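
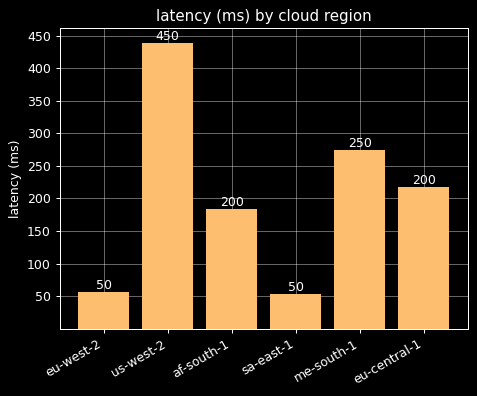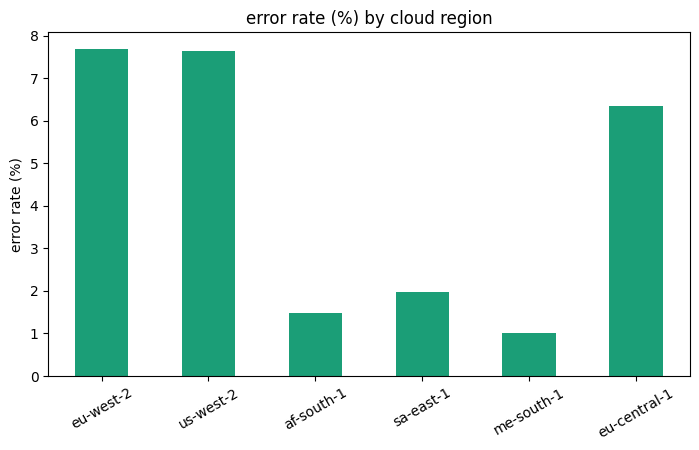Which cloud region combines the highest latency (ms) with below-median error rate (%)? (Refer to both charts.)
me-south-1

Chart 2 median error rate (%) ≈ 4; below-median cloud regions: af-south-1, sa-east-1, me-south-1. Among those, me-south-1 has the highest latency (ms) (≈ 250).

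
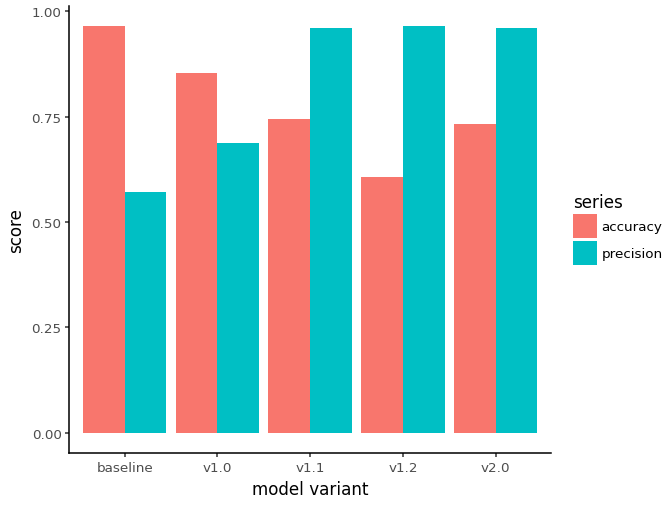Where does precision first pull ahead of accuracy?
v1.0: precision ≈ 0.7 vs accuracy ≈ 0.9 (not yet); v1.1: precision ≈ 1.0 vs accuracy ≈ 0.7 (first crossover).

v1.1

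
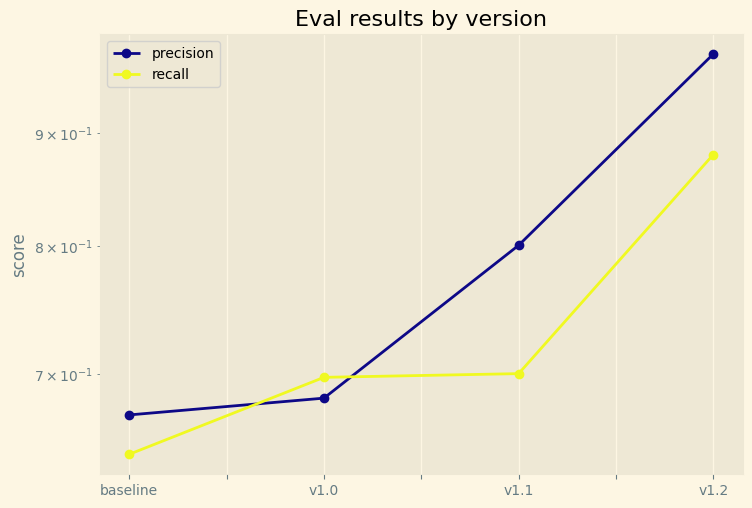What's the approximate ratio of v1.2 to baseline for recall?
≈ 1.38×

v1.2 ≈ 0.90, baseline ≈ 0.65; 0.90/0.65 ≈ 1.38.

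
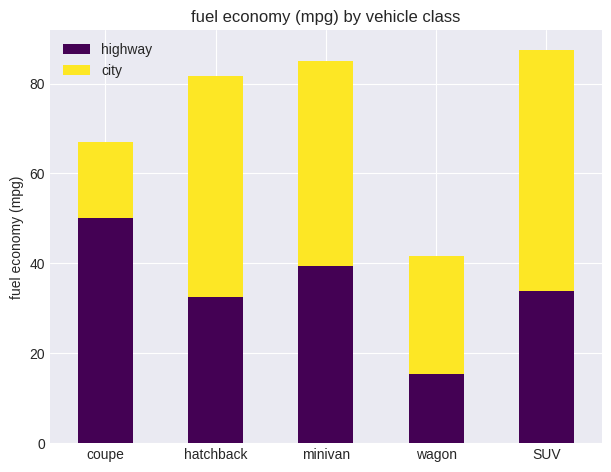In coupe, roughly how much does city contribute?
city top ≈ 70, bottom ≈ 50; segment ≈ 20.

≈ 20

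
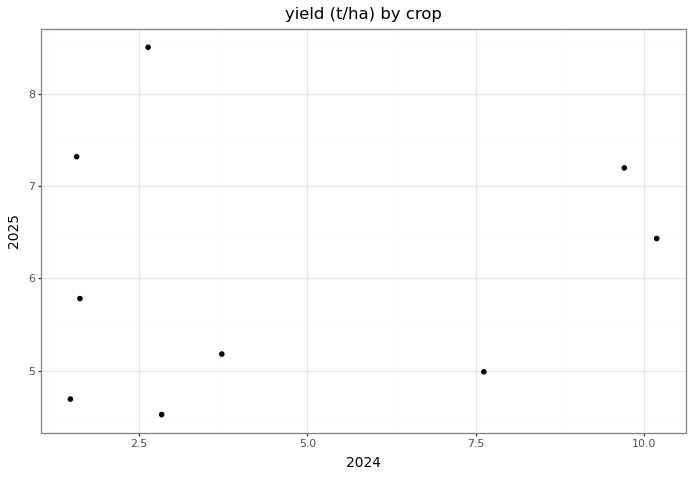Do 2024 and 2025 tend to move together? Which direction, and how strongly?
no clear correlation

Points are roughly uncorrelated; weak (|r| ≈ 0.1).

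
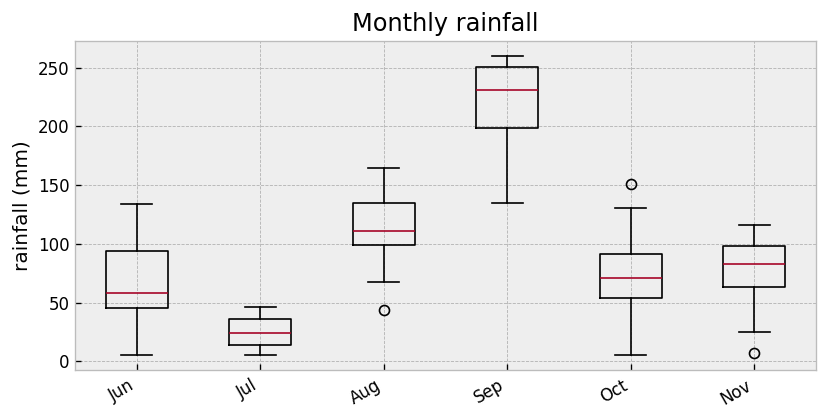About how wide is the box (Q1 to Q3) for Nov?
≈ 40

Q3 ≈ 100, Q1 ≈ 60; IQR ≈ 40.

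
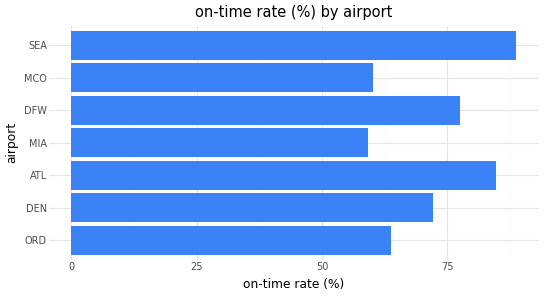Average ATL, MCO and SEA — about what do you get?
(80 + 60 + 90) / 3 ≈ 77.

≈ 77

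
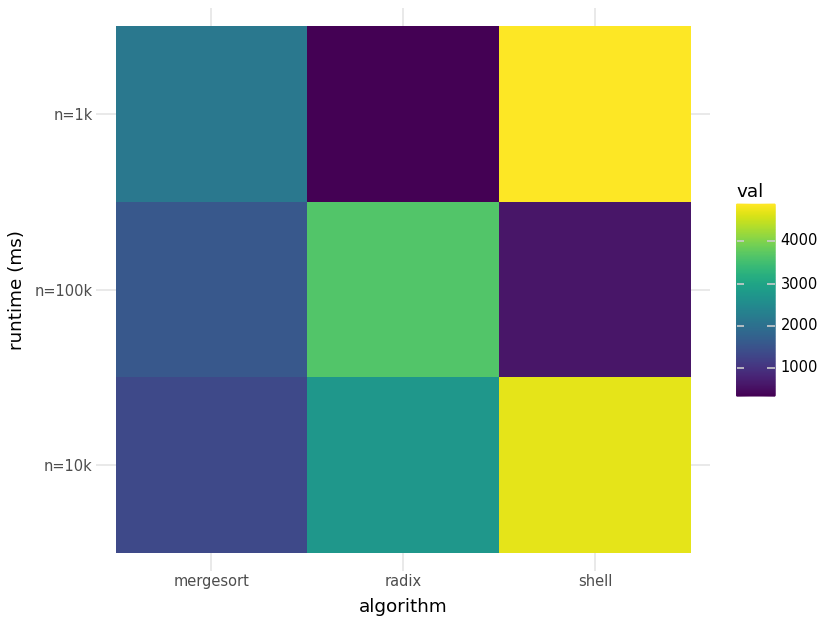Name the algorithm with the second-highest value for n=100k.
mergesort

Top 3 for n=100k: radix ≈ 3500, mergesort ≈ 1500, shell ≈ 500.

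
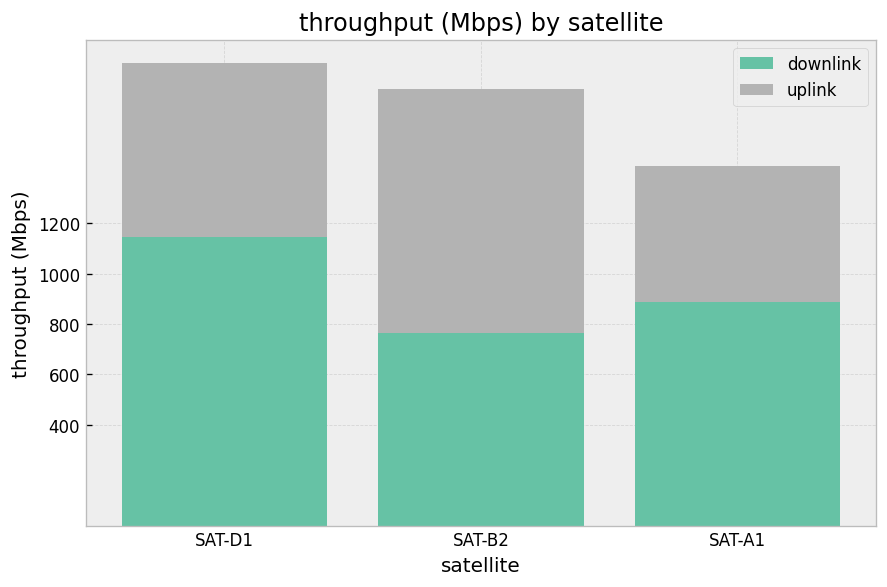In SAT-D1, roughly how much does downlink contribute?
≈ 1200

downlink top ≈ 1200, bottom ≈ 0; segment ≈ 1200.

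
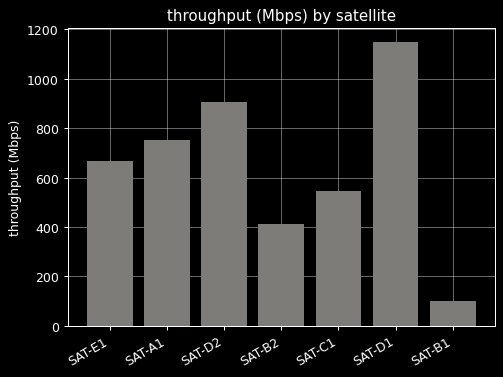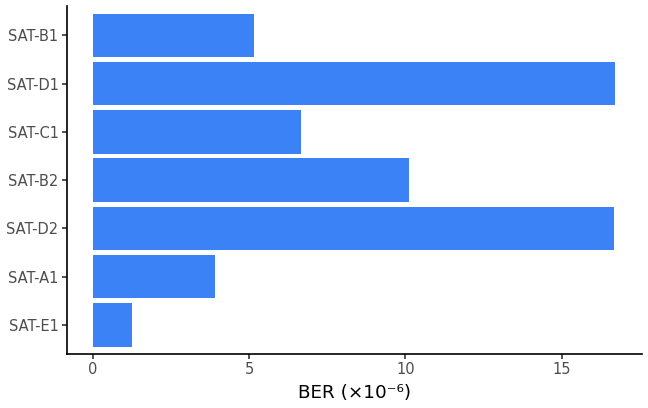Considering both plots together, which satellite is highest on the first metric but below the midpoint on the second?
Chart 2 median BER (×10⁻⁶) ≈ 6; below-median satellites: SAT-E1, SAT-A1, SAT-B1. Among those, SAT-A1 has the highest throughput (Mbps) (≈ 800).

SAT-A1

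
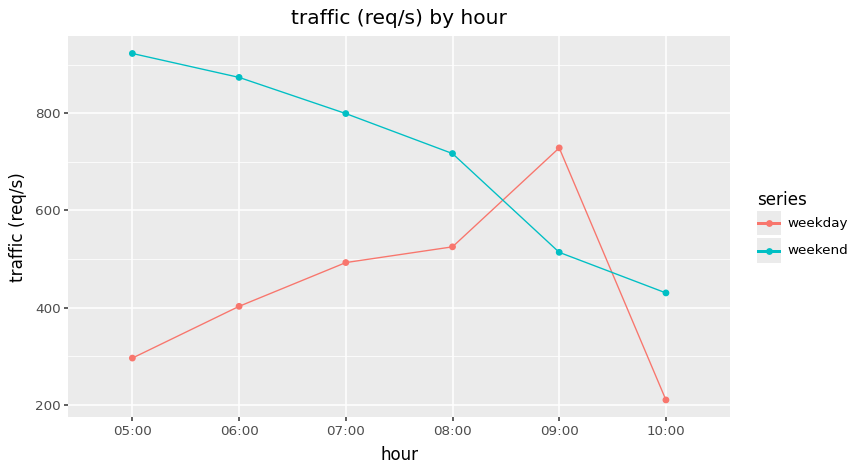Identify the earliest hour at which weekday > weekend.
08:00: weekday ≈ 500 vs weekend ≈ 700 (not yet); 09:00: weekday ≈ 700 vs weekend ≈ 500 (first crossover).

09:00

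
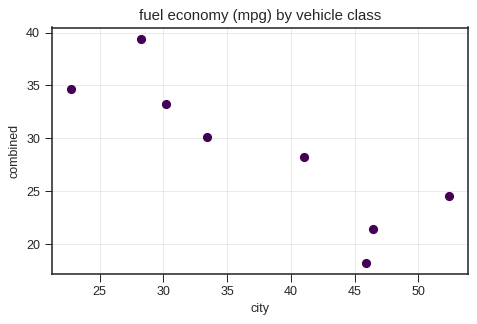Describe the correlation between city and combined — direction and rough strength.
Points are negatively correlated; strong (|r| ≈ 0.9).

negative, strong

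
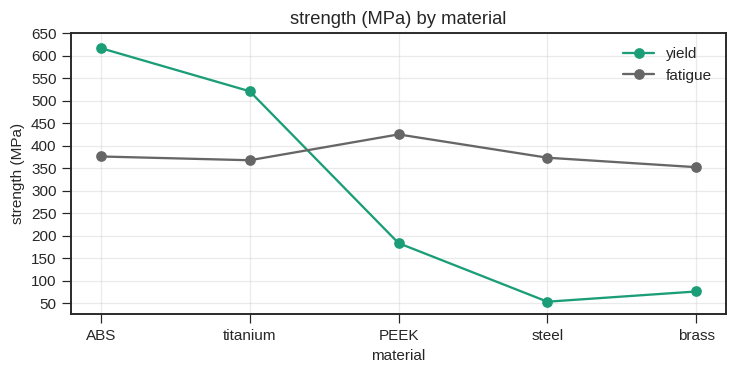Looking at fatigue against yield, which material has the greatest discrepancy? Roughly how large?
steel, ≈ 300 MPa

steel: fatigue ≈ 350, yield ≈ 50 → gap ≈ 300. Next-largest (brass) is only ≈ 250.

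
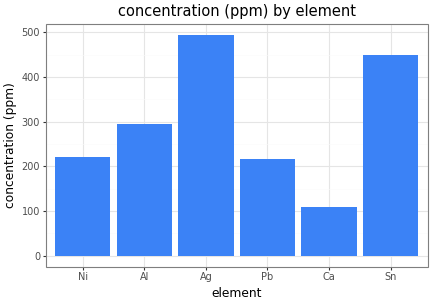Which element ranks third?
Al

Top 4: Ag ≈ 500, Sn ≈ 450, Al ≈ 300, Ni ≈ 200.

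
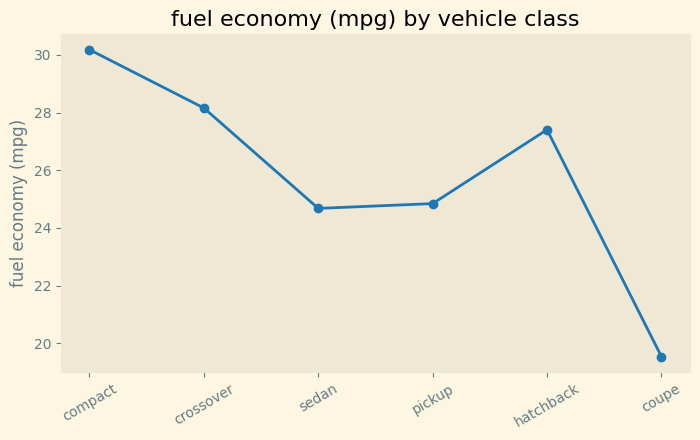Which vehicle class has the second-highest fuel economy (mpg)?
Top 3: compact ≈ 30, crossover ≈ 28, hatchback ≈ 27.

crossover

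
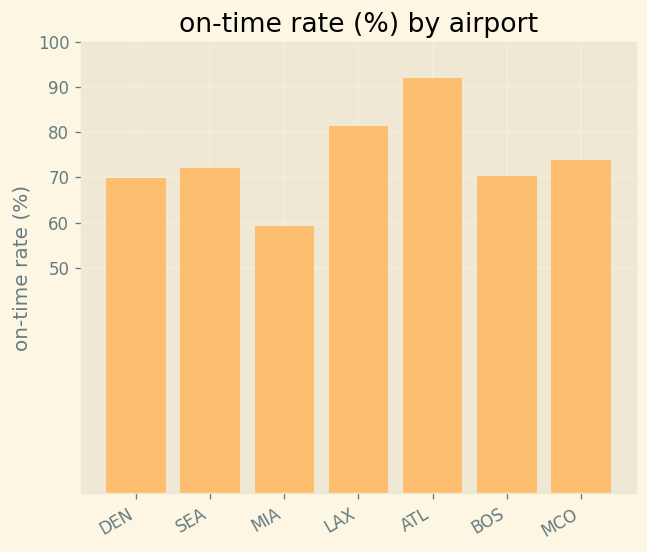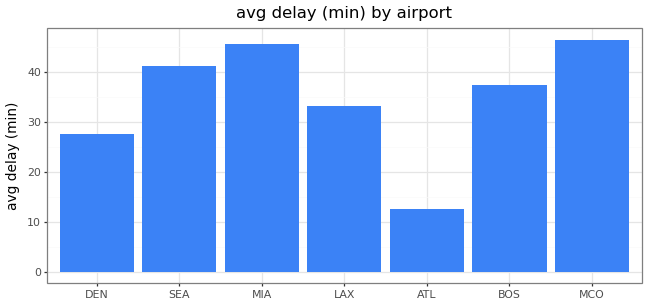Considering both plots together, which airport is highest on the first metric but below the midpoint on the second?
Chart 2 median avg delay (min) ≈ 35; below-median airports: DEN, LAX, ATL. Among those, ATL has the highest on-time rate (%) (≈ 90).

ATL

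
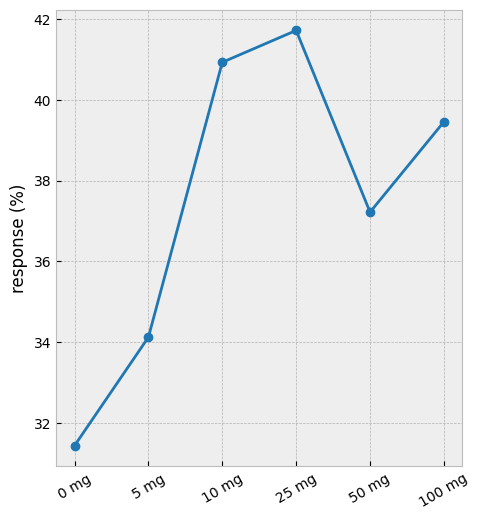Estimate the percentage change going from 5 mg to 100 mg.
≈ +14.7%

5 mg ≈ 34, 100 mg ≈ 39; (39 − 34) / 34 ≈ +14.7%.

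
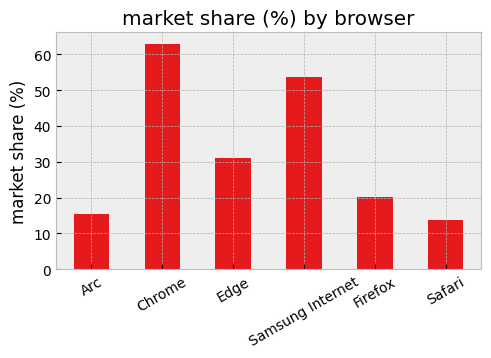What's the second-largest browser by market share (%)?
Top 3: Chrome ≈ 60, Samsung Internet ≈ 50, Edge ≈ 30.

Samsung Internet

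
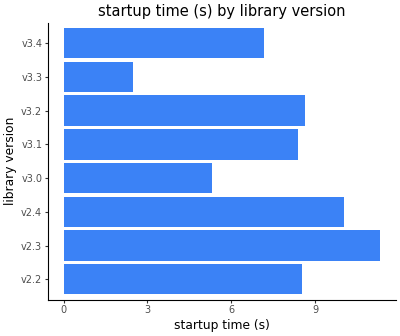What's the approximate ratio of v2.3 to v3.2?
≈ 1.22×

v2.3 ≈ 11, v3.2 ≈ 9; 11/9 ≈ 1.22.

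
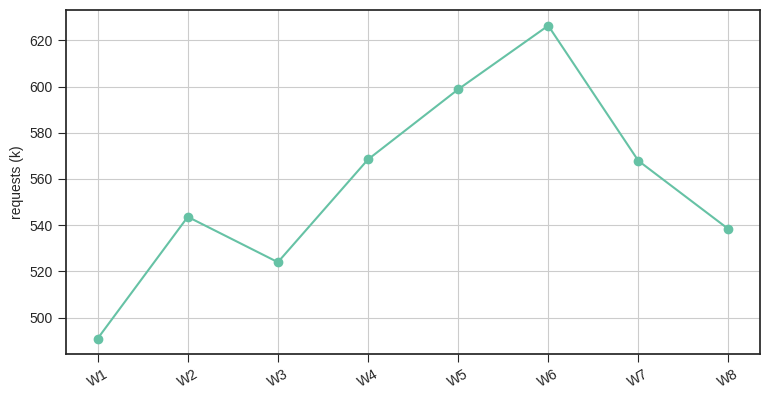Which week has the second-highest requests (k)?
W5

Top 3: W6 ≈ 620, W5 ≈ 600, W4 ≈ 560.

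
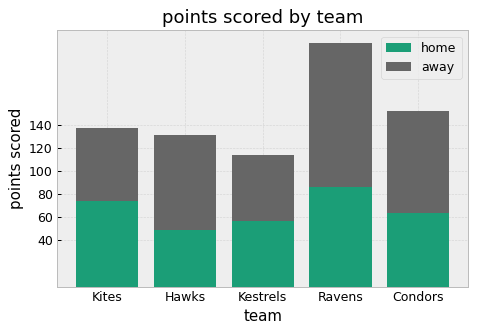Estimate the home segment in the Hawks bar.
home top ≈ 40, bottom ≈ 0; segment ≈ 40.

≈ 40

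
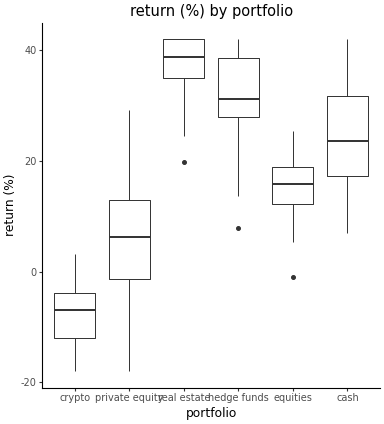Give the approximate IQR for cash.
≈ 15

Q3 ≈ 30, Q1 ≈ 15; IQR ≈ 15.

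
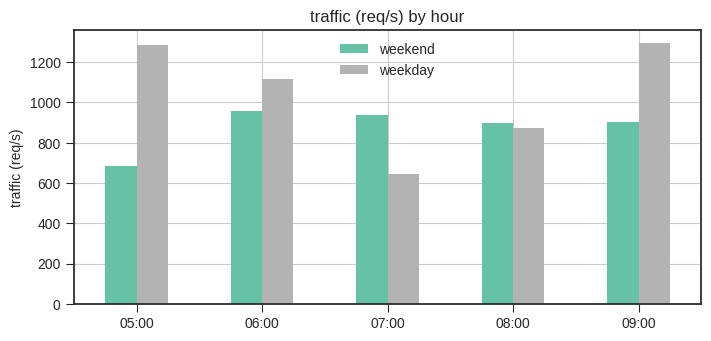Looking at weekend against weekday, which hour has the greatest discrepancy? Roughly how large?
05:00: weekend ≈ 600, weekday ≈ 1200 → gap ≈ 600. Next-largest (09:00) is only ≈ 200.

05:00, ≈ 600 req/s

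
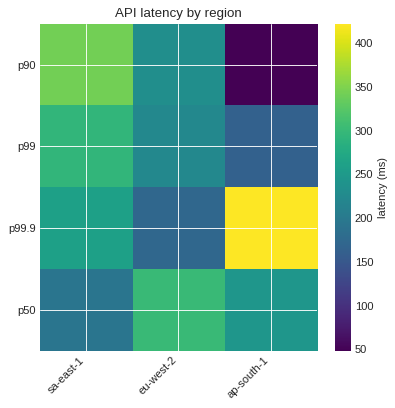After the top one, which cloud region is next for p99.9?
Top 3 for p99.9: ap-south-1 ≈ 400, sa-east-1 ≈ 250, eu-west-2 ≈ 150.

sa-east-1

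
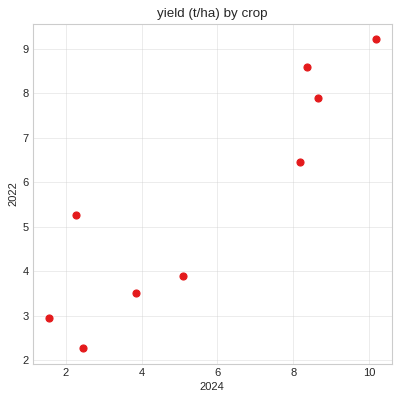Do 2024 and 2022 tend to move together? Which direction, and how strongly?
positive, strong

Points are positively correlated; strong (|r| ≈ 0.9).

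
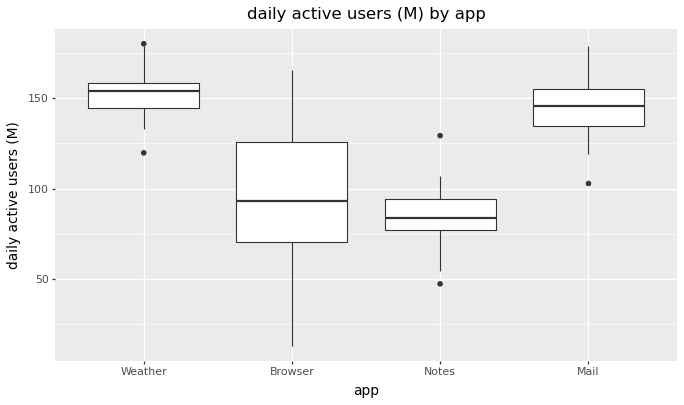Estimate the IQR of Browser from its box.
Q3 ≈ 130, Q1 ≈ 70; IQR ≈ 60.

≈ 60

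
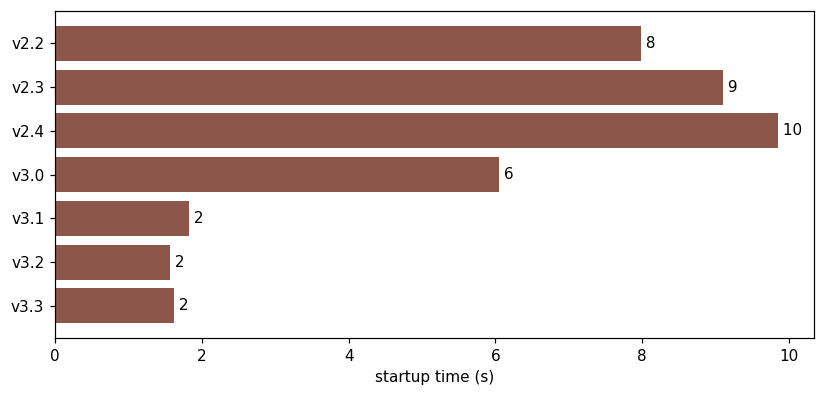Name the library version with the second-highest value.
v2.3

Top 3: v2.4 ≈ 10, v2.3 ≈ 9, v2.2 ≈ 8.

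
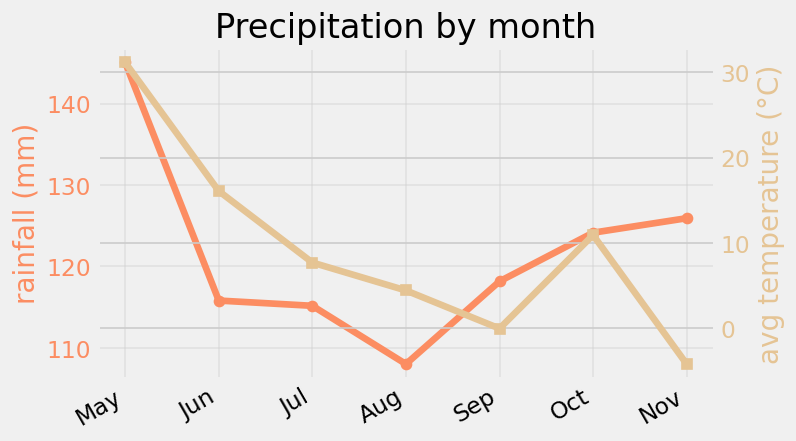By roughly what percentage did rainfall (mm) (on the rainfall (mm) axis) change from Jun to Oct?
≈ +8.7%

Jun ≈ 115, Oct ≈ 125; (125 − 115) / 115 ≈ +8.7%.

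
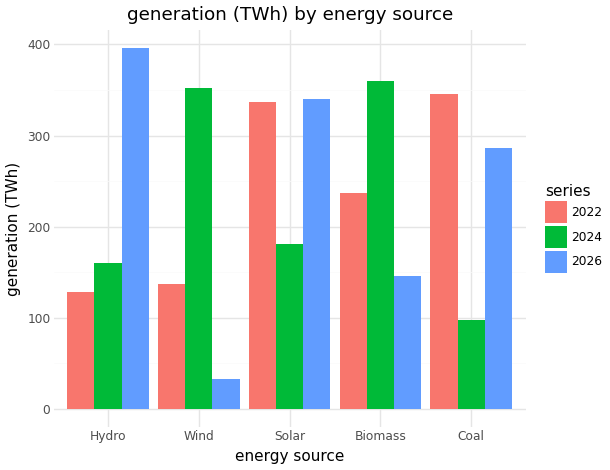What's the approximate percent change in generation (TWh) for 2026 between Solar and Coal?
Solar ≈ 350, Coal ≈ 300; (300 − 350) / 350 ≈ -14.3%.

≈ -14.3%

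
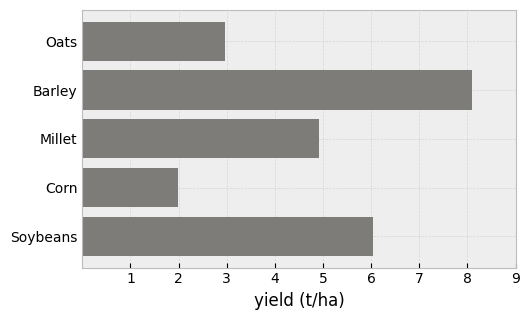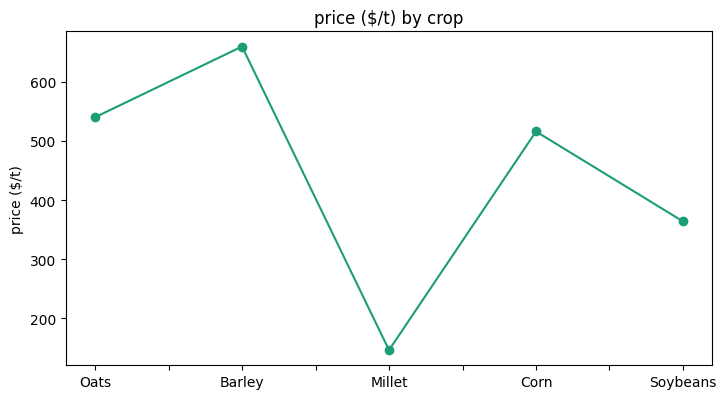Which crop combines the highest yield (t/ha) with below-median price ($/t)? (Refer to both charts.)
Chart 2 median price ($/t) ≈ 500; below-median crops: Millet, Soybeans. Among those, Soybeans has the highest yield (t/ha) (≈ 6).

Soybeans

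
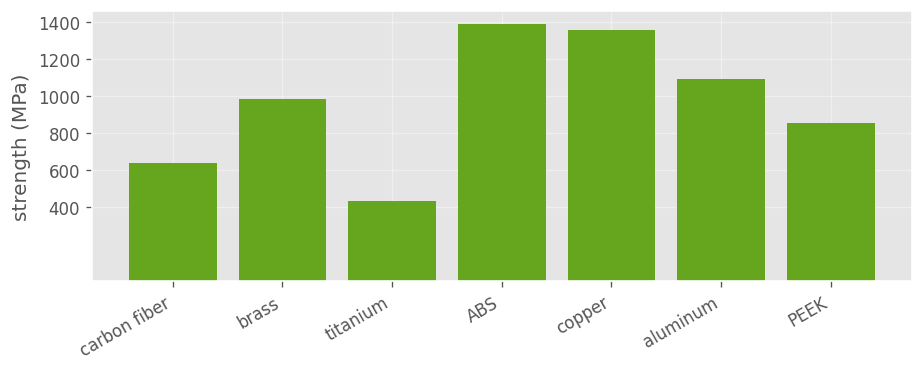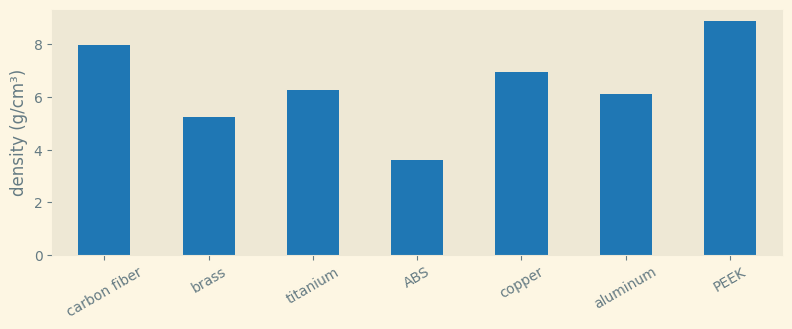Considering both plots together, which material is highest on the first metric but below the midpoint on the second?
ABS

Chart 2 median density (g/cm³) ≈ 6; below-median materials: brass, ABS, aluminum. Among those, ABS has the highest strength (MPa) (≈ 1400).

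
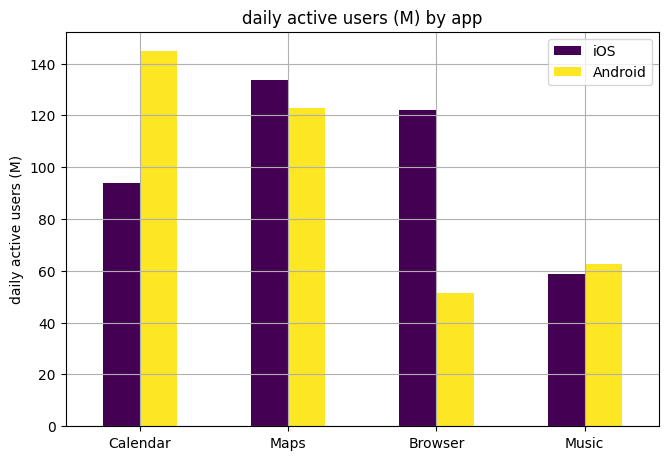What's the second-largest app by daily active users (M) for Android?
Top 3 for Android: Calendar ≈ 140, Maps ≈ 120, Music ≈ 60.

Maps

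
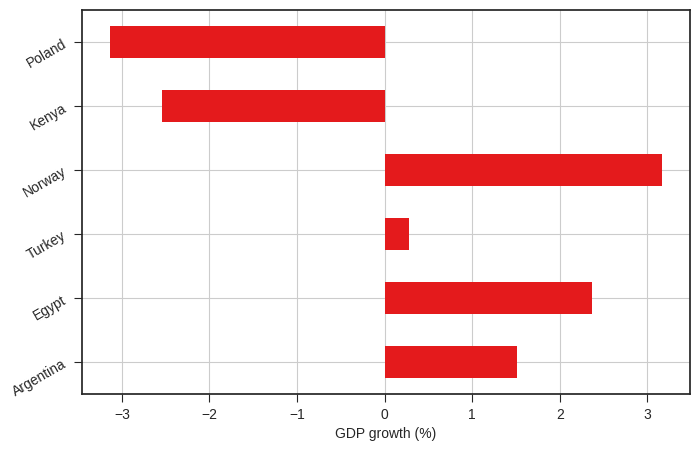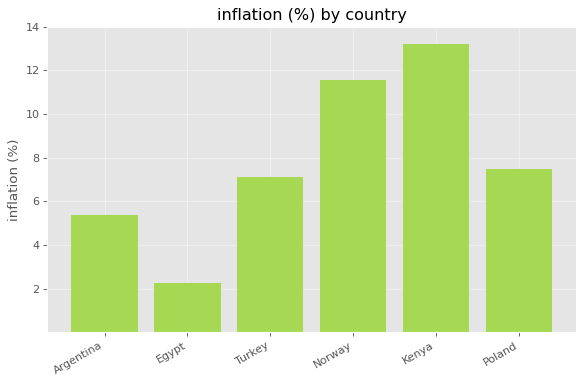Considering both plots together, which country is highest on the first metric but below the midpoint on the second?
Chart 2 median inflation (%) ≈ 8; below-median countries: Argentina, Egypt, Turkey. Among those, Egypt has the highest GDP growth (%) (≈ 2.5).

Egypt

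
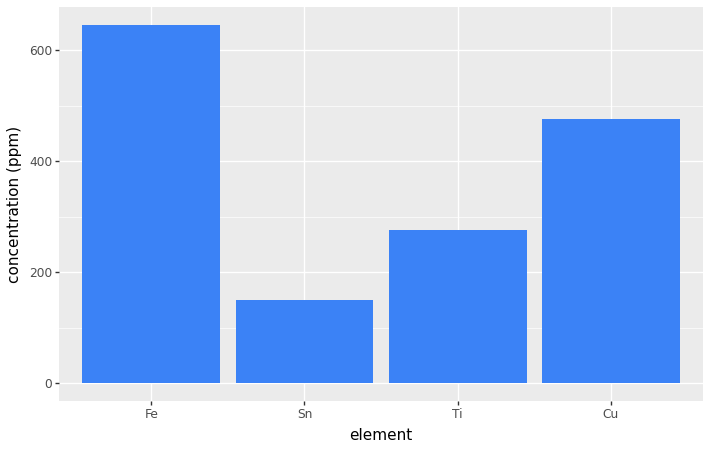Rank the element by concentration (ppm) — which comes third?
Top 4: Fe ≈ 600, Cu ≈ 500, Ti ≈ 300, Sn ≈ 100.

Ti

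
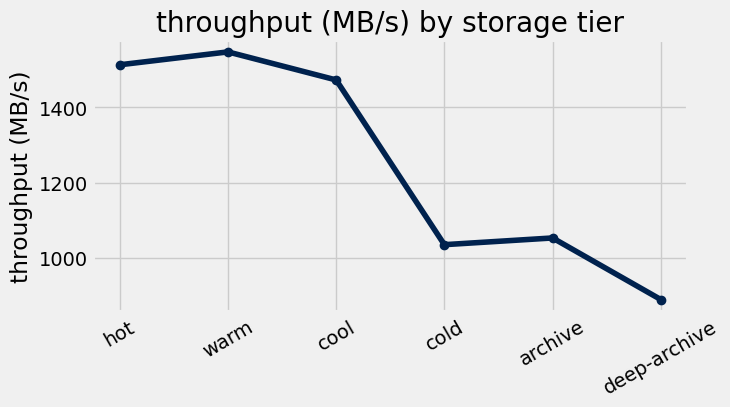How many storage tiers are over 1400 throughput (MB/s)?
Above 1400: hot, warm, cool.

3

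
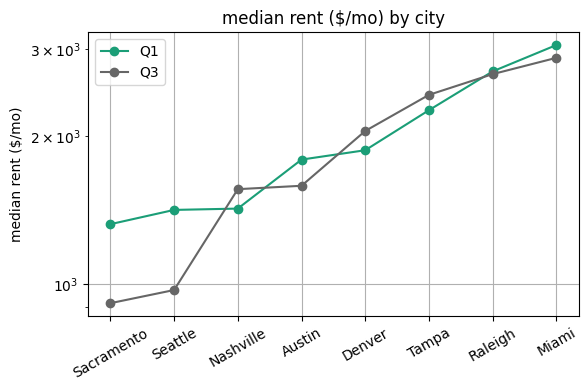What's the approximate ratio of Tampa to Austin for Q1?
≈ 1.22×

Tampa ≈ 2200, Austin ≈ 1800; 2200/1800 ≈ 1.22.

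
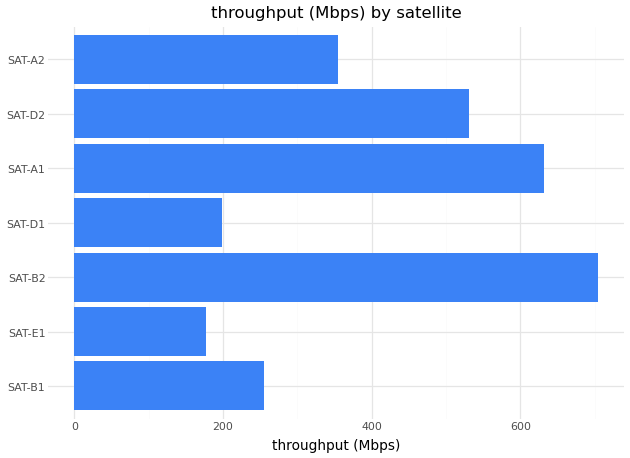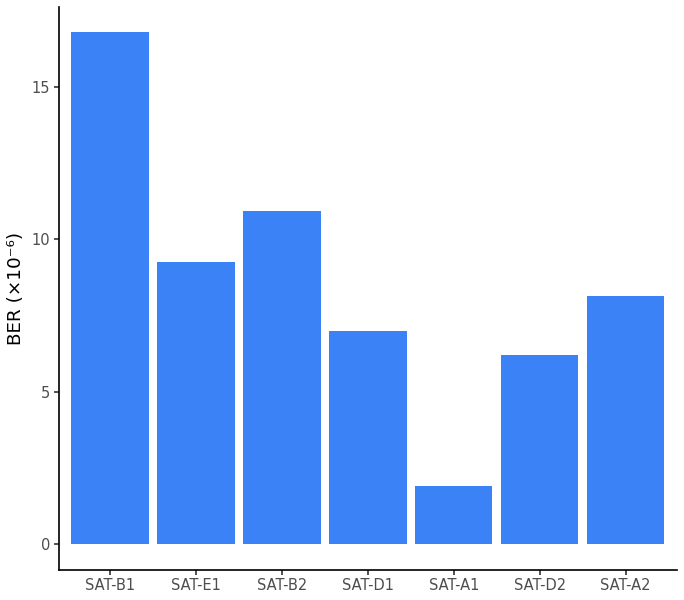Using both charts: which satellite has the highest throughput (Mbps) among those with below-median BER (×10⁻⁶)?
SAT-A1

Chart 2 median BER (×10⁻⁶) ≈ 8; below-median satellites: SAT-D1, SAT-A1, SAT-D2. Among those, SAT-A1 has the highest throughput (Mbps) (≈ 600).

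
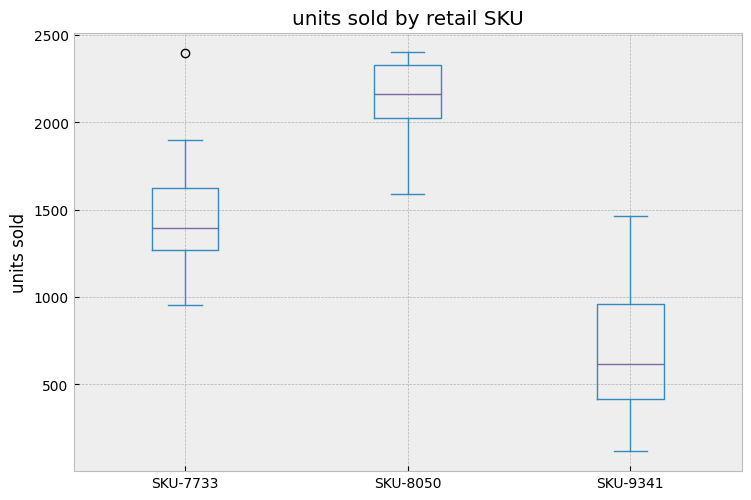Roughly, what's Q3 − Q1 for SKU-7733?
Q3 ≈ 1600, Q1 ≈ 1200; IQR ≈ 400.

≈ 400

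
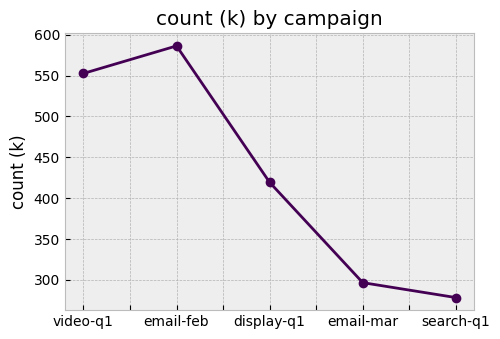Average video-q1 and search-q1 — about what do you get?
≈ 425

(550 + 300) / 2 ≈ 425.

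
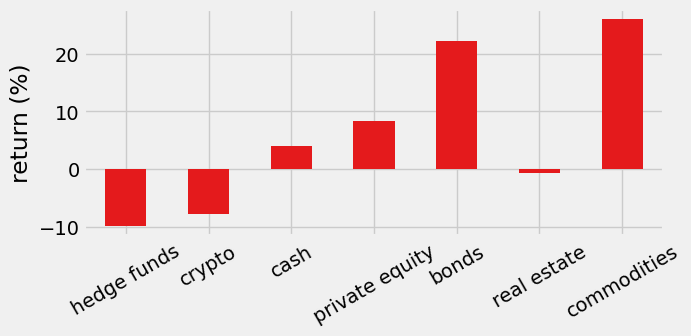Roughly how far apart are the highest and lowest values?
≈ 35

Max commodities ≈ 25, min hedge funds ≈ -10; range ≈ 35.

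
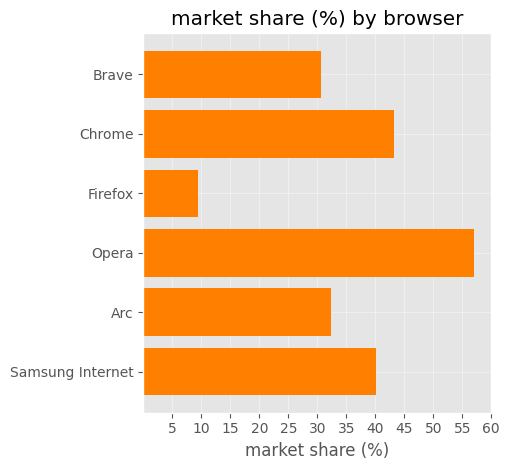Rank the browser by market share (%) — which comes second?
Chrome

Top 3: Opera ≈ 55, Chrome ≈ 45, Samsung Internet ≈ 40.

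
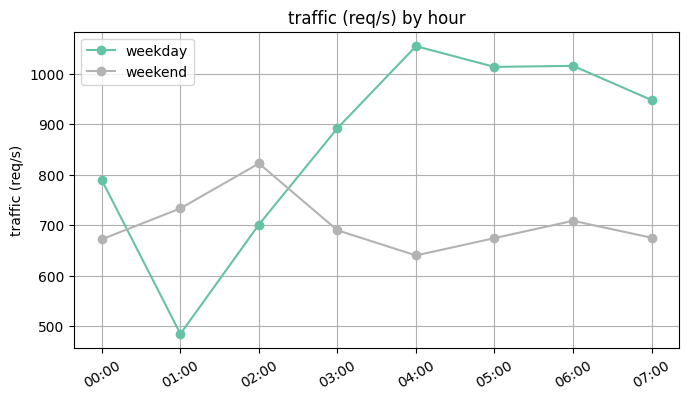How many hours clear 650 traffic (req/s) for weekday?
7

Above 650: 00:00, 02:00, 03:00, 04:00, 05:00, 06:00, 07:00.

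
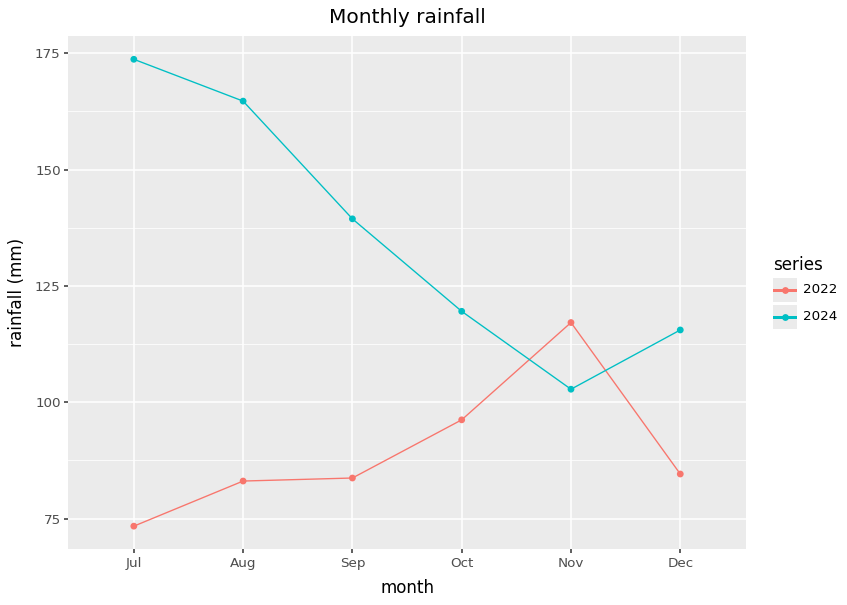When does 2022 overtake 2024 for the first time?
Nov

Oct: 2022 ≈ 100 vs 2024 ≈ 120 (not yet); Nov: 2022 ≈ 120 vs 2024 ≈ 100 (first crossover).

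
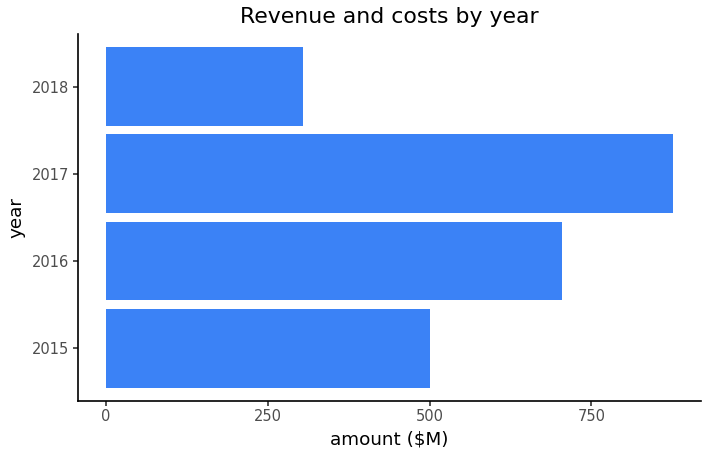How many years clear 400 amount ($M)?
3

Above 400: 2015, 2016, 2017.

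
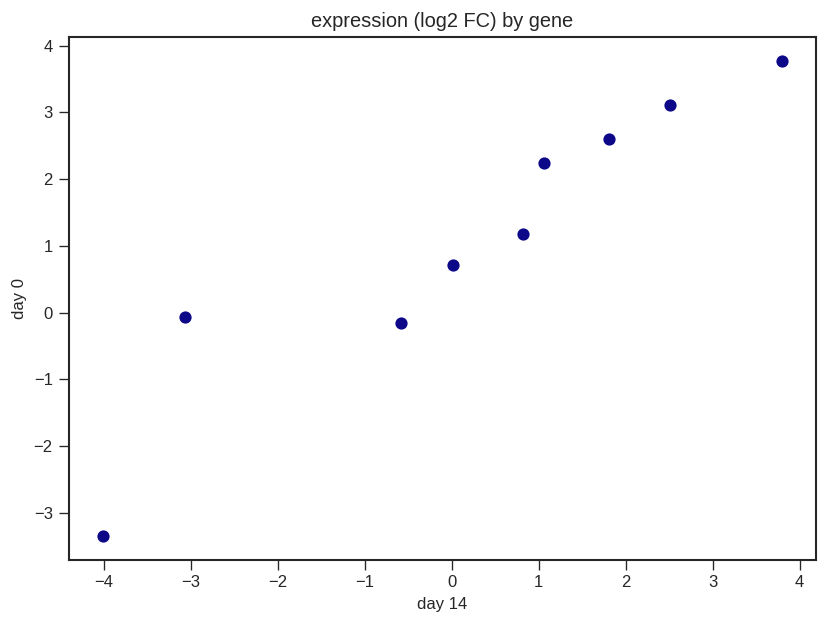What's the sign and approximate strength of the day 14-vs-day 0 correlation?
positive, strong

Points are positively correlated; strong (|r| ≈ 0.9).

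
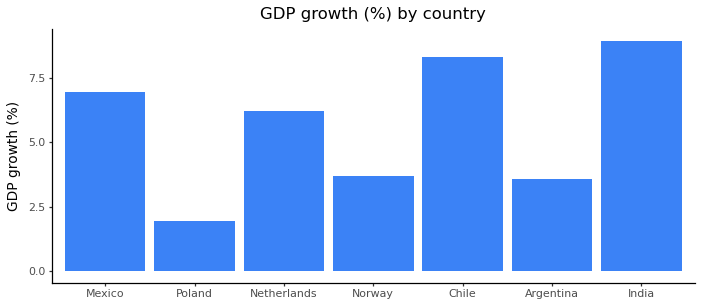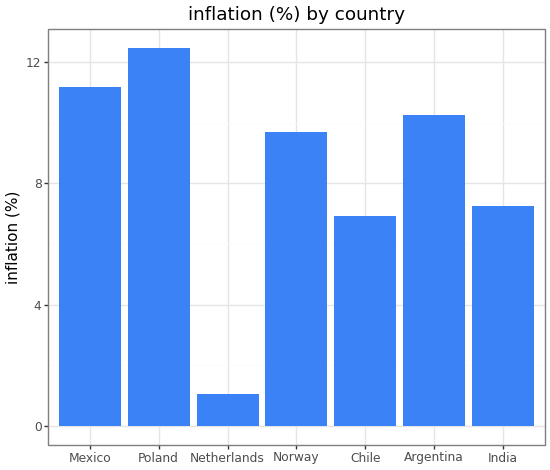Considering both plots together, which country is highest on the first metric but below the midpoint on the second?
Chart 2 median inflation (%) ≈ 10; below-median countries: Netherlands, Chile, India. Among those, India has the highest GDP growth (%) (≈ 9).

India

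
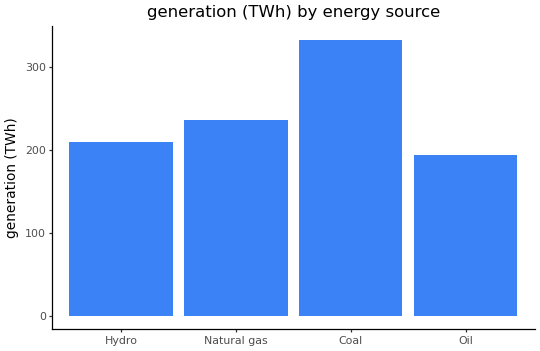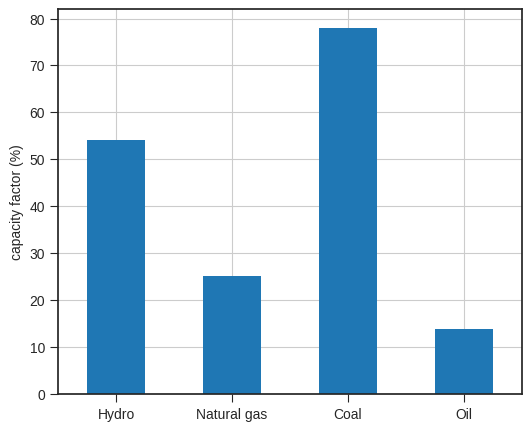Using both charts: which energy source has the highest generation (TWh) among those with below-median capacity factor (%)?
Natural gas

Chart 2 median capacity factor (%) ≈ 40; below-median energy sources: Natural gas, Oil. Among those, Natural gas has the highest generation (TWh) (≈ 250).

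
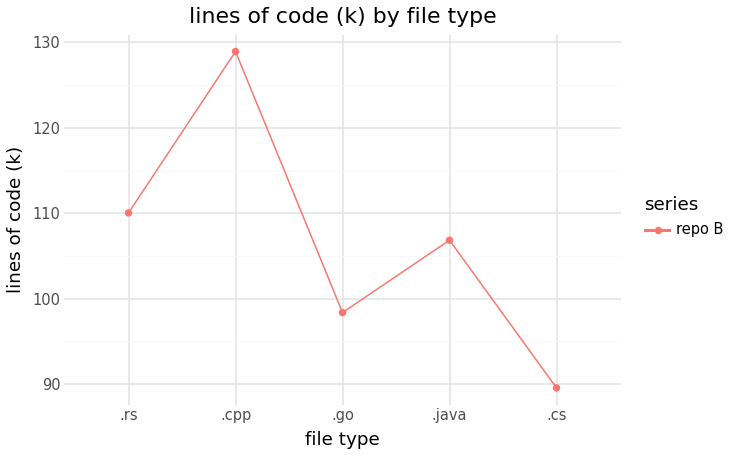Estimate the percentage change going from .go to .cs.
≈ -10%

.go ≈ 100, .cs ≈ 90; (90 − 100) / 100 ≈ -10%.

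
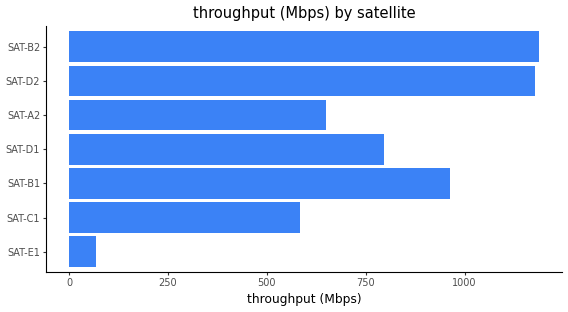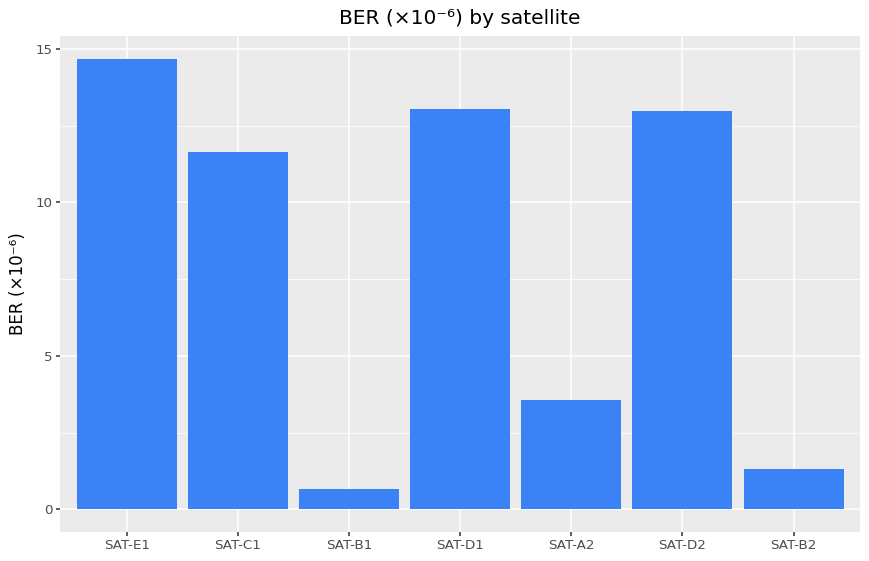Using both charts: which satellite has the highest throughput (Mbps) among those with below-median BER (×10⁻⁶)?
SAT-B2

Chart 2 median BER (×10⁻⁶) ≈ 12; below-median satellites: SAT-B1, SAT-A2, SAT-B2. Among those, SAT-B2 has the highest throughput (Mbps) (≈ 1200).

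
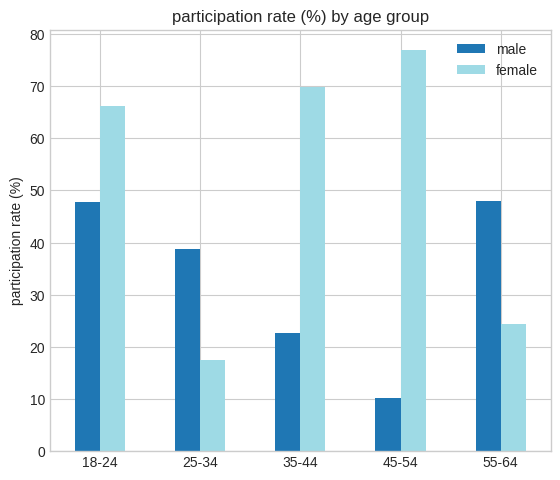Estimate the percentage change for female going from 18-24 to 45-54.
18-24 ≈ 70, 45-54 ≈ 80; (80 − 70) / 70 ≈ +14.3%.

≈ +14.3%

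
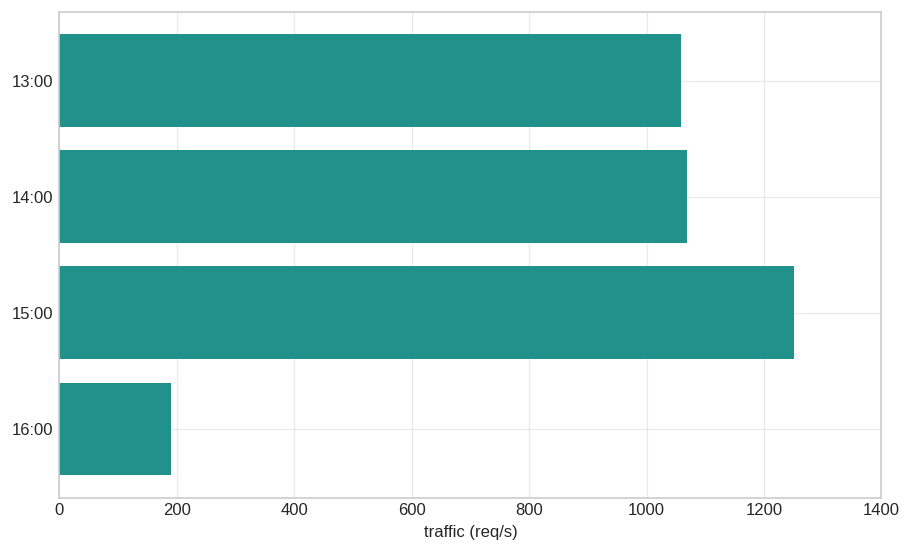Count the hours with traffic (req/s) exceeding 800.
3

Above 800: 13:00, 14:00, 15:00.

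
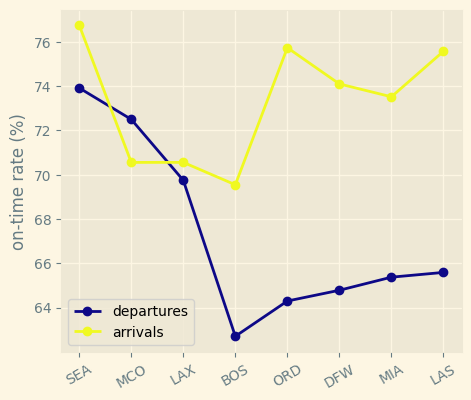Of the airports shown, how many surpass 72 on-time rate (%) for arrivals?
Above 72: SEA, ORD, DFW, MIA, LAS.

5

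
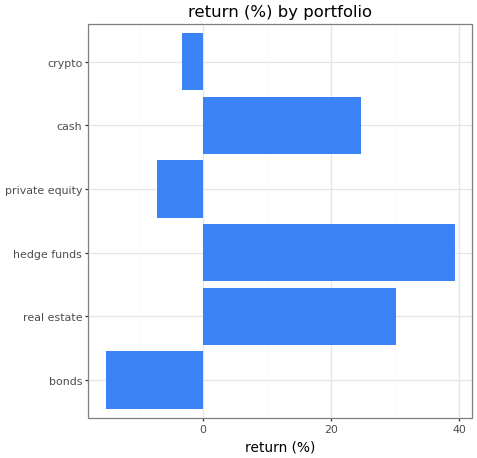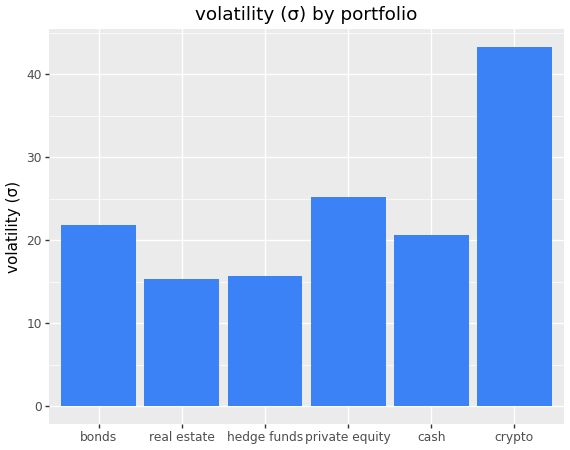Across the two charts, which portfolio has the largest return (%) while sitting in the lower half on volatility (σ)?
hedge funds

Chart 2 median volatility (σ) ≈ 20; below-median portfolios: real estate, hedge funds, cash. Among those, hedge funds has the highest return (%) (≈ 40).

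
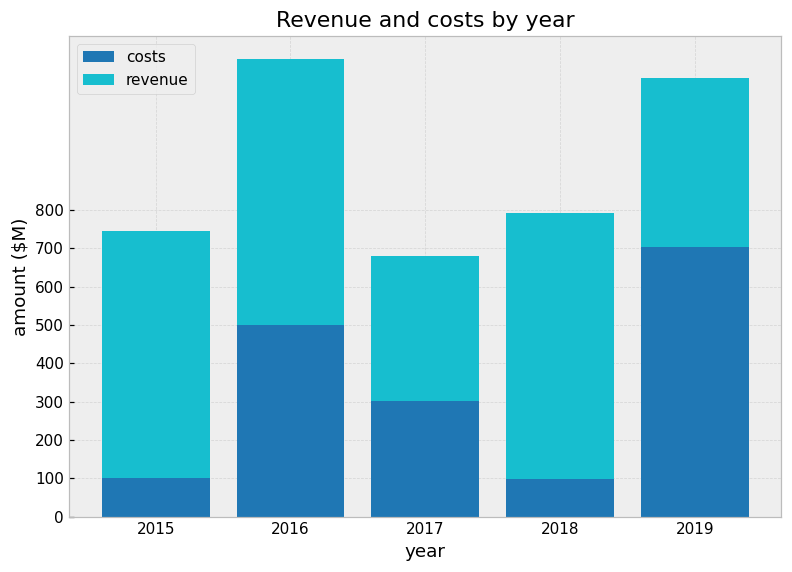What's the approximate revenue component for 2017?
revenue top ≈ 700, bottom ≈ 300; segment ≈ 400.

≈ 400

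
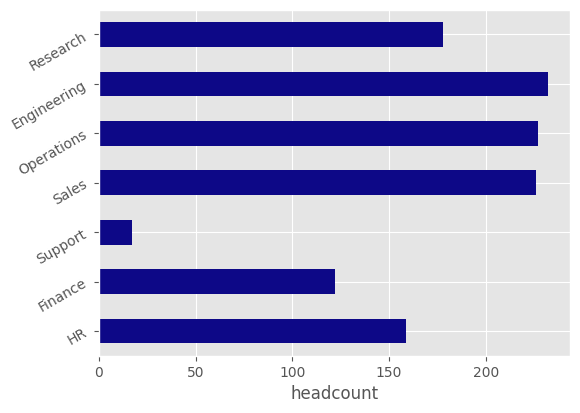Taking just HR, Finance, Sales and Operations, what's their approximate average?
≈ 180

(160 + 120 + 220 + 220) / 4 ≈ 180.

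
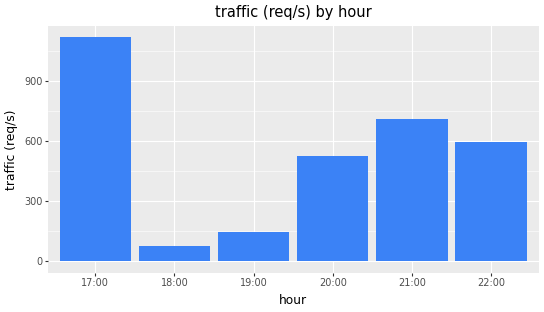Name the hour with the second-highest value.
21:00

Top 3: 17:00 ≈ 1100, 21:00 ≈ 700, 22:00 ≈ 600.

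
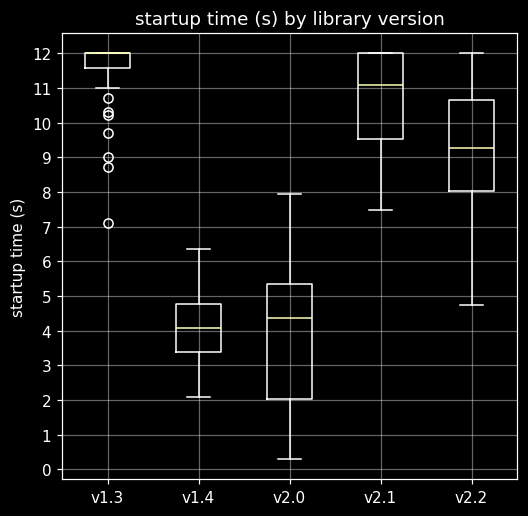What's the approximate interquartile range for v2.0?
≈ 3

Q3 ≈ 5, Q1 ≈ 2; IQR ≈ 3.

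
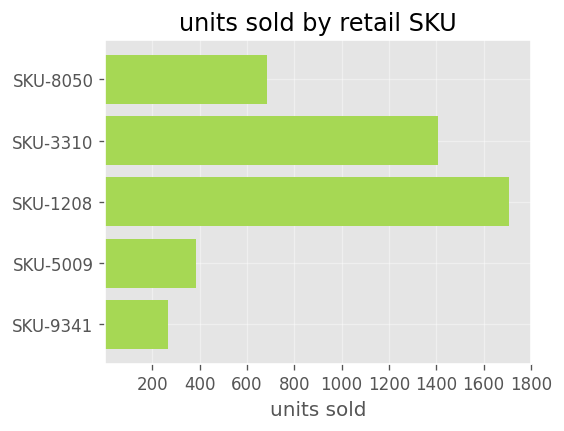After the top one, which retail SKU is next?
SKU-3310

Top 3: SKU-1208 ≈ 1800, SKU-3310 ≈ 1400, SKU-8050 ≈ 600.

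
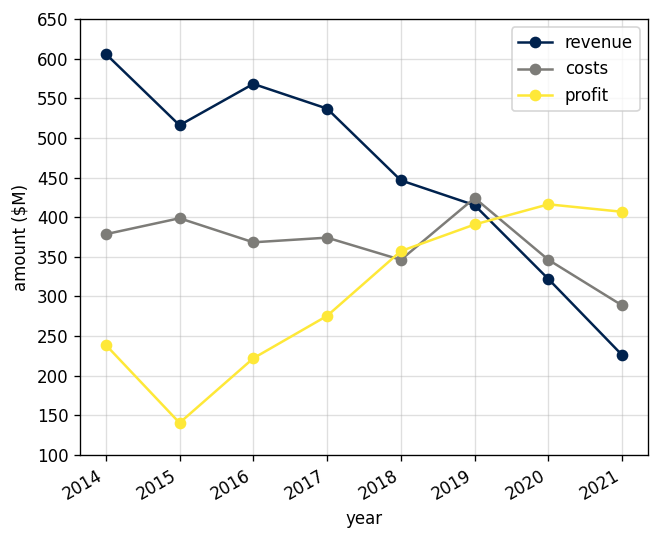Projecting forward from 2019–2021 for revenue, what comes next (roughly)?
≈ 175

Last three: 400, 300, 250 → slope ≈ -75/step → next ≈ 175.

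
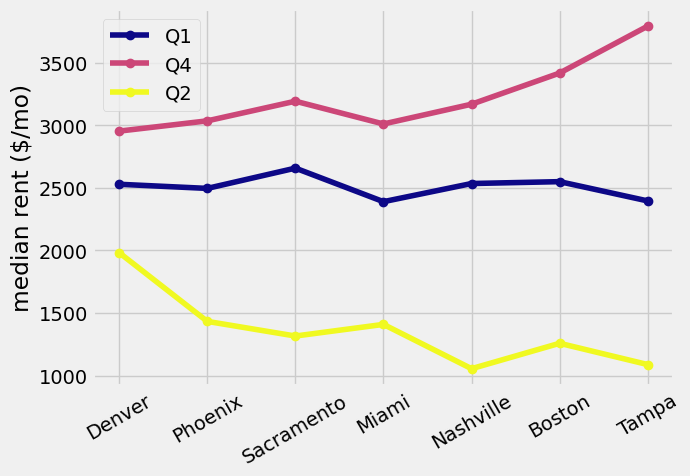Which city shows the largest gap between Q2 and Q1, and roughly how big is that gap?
Nashville: Q2 ≈ 1000, Q1 ≈ 2500 → gap ≈ 1500. Next-largest (Sacramento) is only ≈ 1000.

Nashville, ≈ 1500 $/mo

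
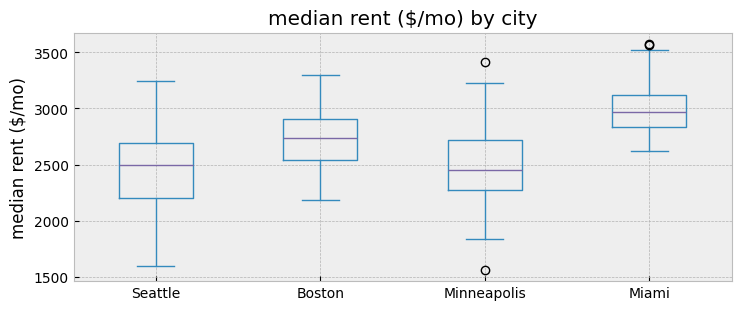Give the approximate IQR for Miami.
Q3 ≈ 3100, Q1 ≈ 2850; IQR ≈ 250.

≈ 250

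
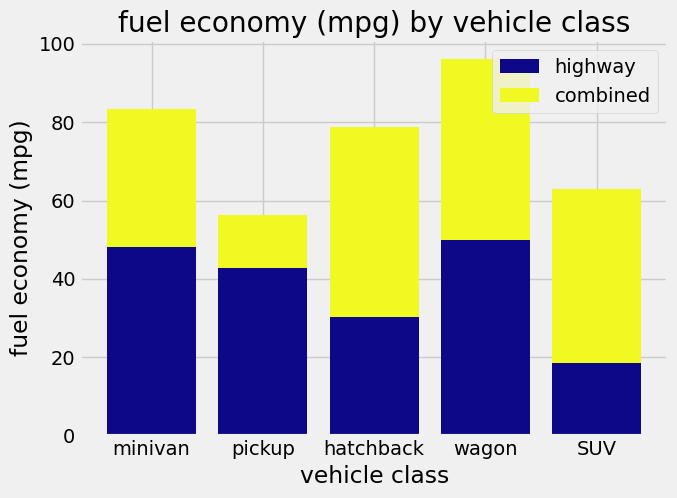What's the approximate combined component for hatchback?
combined top ≈ 80, bottom ≈ 30; segment ≈ 50.

≈ 50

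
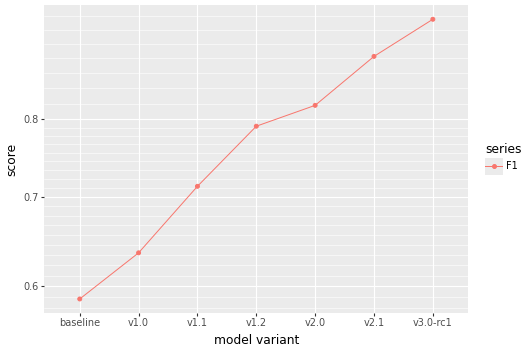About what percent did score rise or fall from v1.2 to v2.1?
v1.2 ≈ 0.80, v2.1 ≈ 0.90; (0.90 − 0.80) / 0.80 ≈ +12.5%.

≈ +12.5%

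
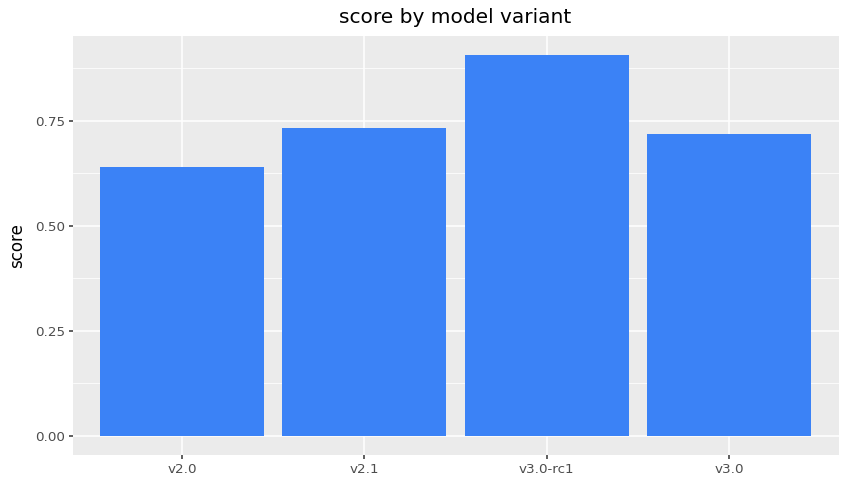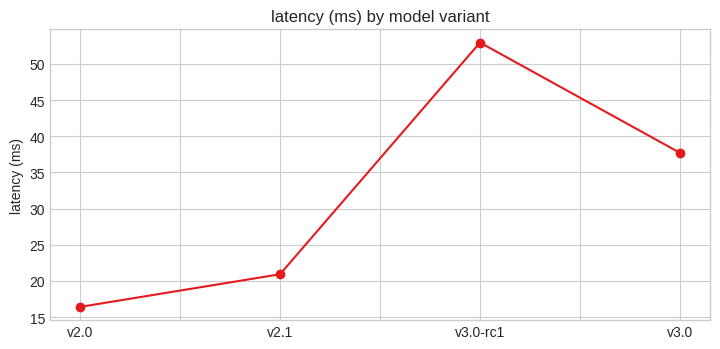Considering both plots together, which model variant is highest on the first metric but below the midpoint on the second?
v2.1

Chart 2 median latency (ms) ≈ 30; below-median model variants: v2.0, v2.1. Among those, v2.1 has the highest score (≈ 0.7).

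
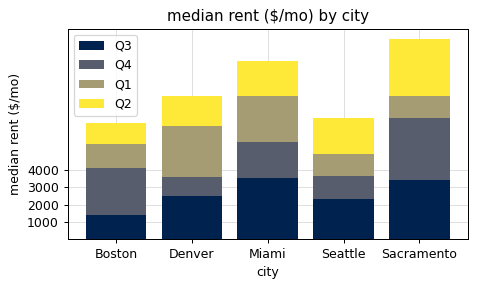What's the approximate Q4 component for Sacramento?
Q4 top ≈ 7000, bottom ≈ 3000; segment ≈ 4000.

≈ 4000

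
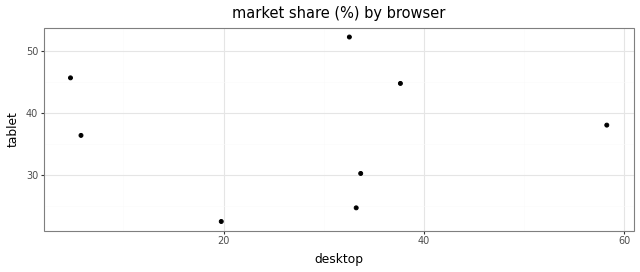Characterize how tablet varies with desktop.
no clear correlation

Points are roughly uncorrelated; weak (|r| ≈ 0.0).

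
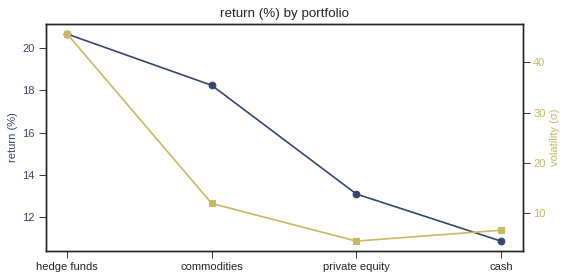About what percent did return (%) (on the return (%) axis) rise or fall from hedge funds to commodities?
≈ -14.3%

hedge funds ≈ 21, commodities ≈ 18; (18 − 21) / 21 ≈ -14.3%.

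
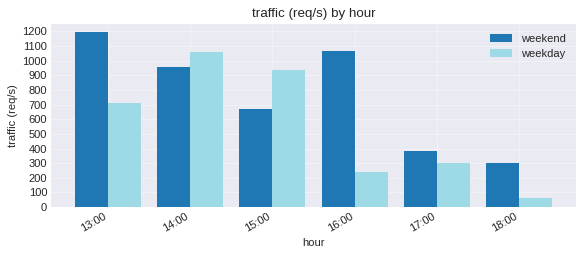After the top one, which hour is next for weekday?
15:00

Top 3 for weekday: 14:00 ≈ 1100, 15:00 ≈ 900, 13:00 ≈ 700.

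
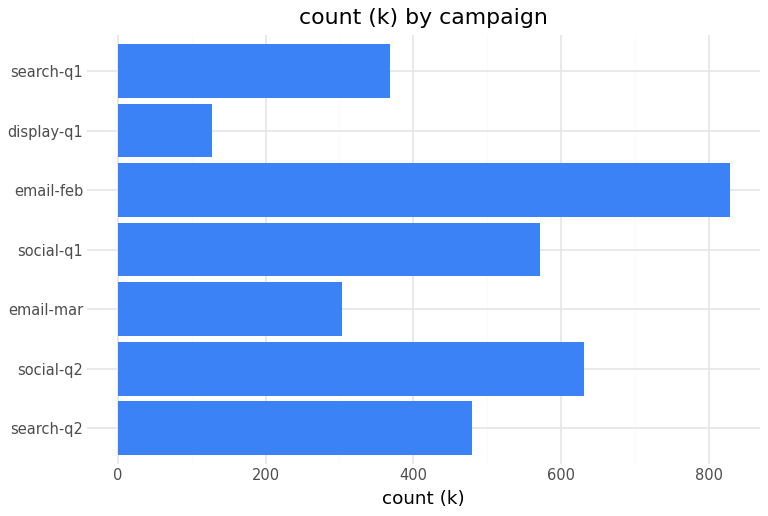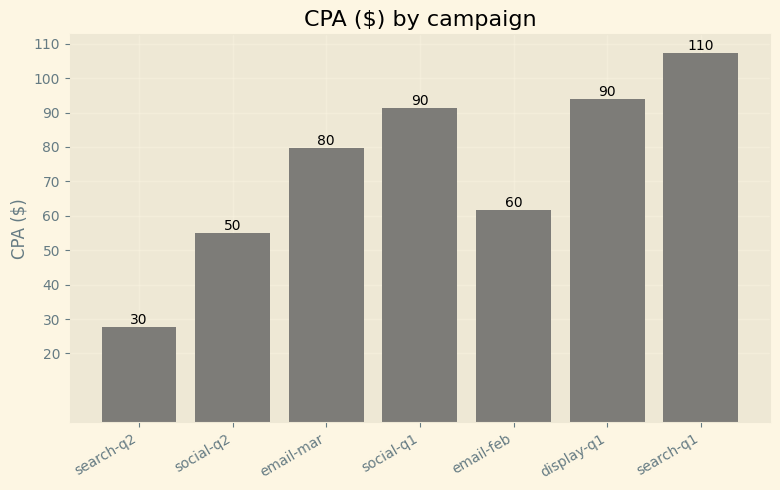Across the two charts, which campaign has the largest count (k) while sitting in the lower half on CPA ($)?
email-feb

Chart 2 median CPA ($) ≈ 80; below-median campaigns: search-q2, social-q2, email-feb. Among those, email-feb has the highest count (k) (≈ 800).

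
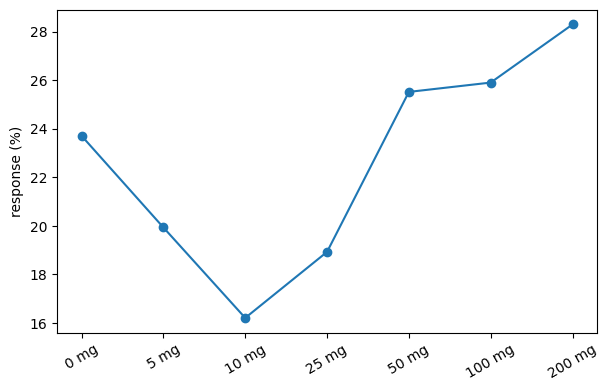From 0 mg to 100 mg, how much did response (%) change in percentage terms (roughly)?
0 mg ≈ 24, 100 mg ≈ 26; (26 − 24) / 24 ≈ +8.3%.

≈ +8.3%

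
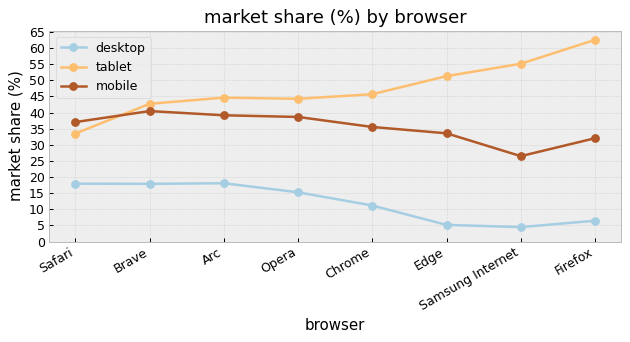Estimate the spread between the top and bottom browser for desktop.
Max Arc ≈ 20, min Samsung Internet ≈ 5; range ≈ 15.

≈ 15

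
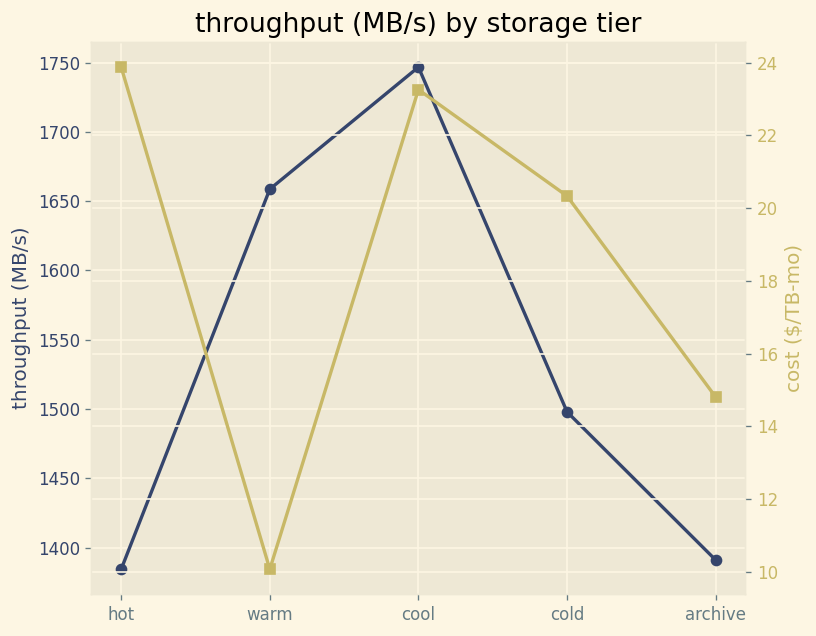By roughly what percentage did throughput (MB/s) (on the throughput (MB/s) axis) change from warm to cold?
≈ -9.1%

warm ≈ 1650, cold ≈ 1500; (1500 − 1650) / 1650 ≈ -9.1%.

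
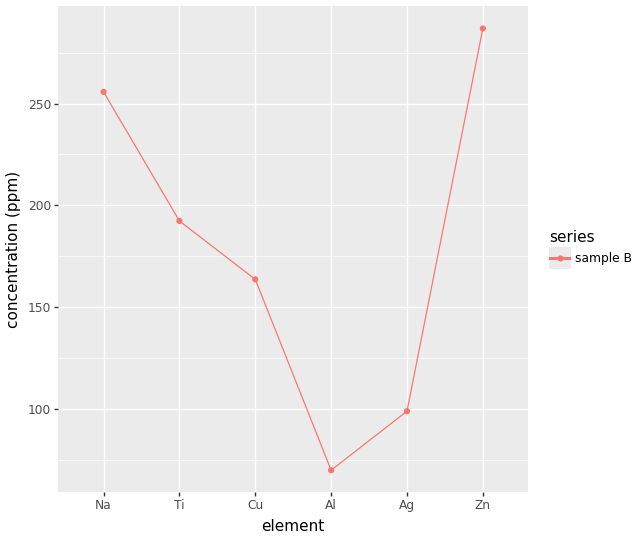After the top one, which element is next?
Top 3: Zn ≈ 280, Na ≈ 260, Ti ≈ 200.

Na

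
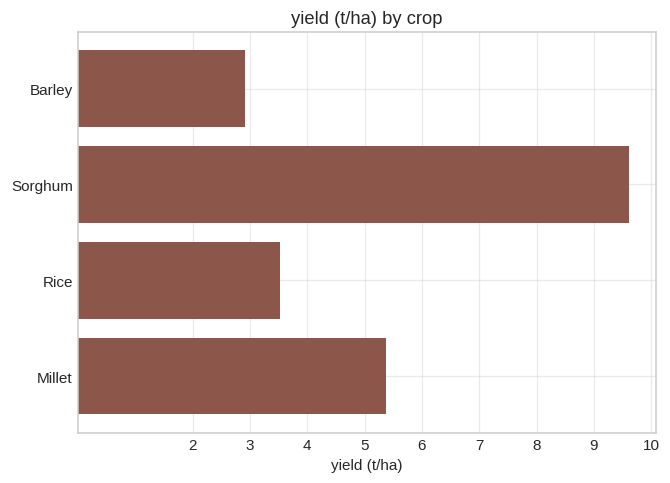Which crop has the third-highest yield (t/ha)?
Top 4: Sorghum ≈ 10, Millet ≈ 5, Rice ≈ 4, Barley ≈ 3.

Rice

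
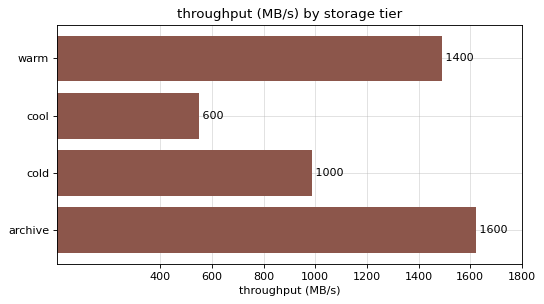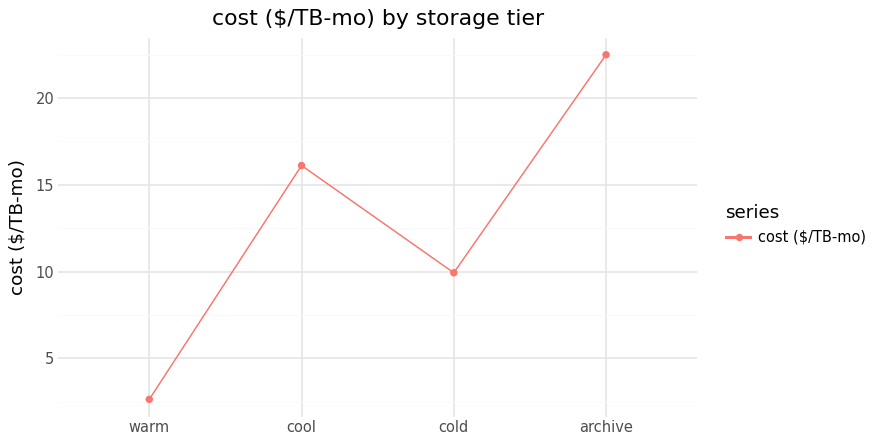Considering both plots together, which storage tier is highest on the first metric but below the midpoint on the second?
Chart 2 median cost ($/TB-mo) ≈ 15; below-median storage tiers: warm, cold. Among those, warm has the highest throughput (MB/s) (≈ 1400).

warm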